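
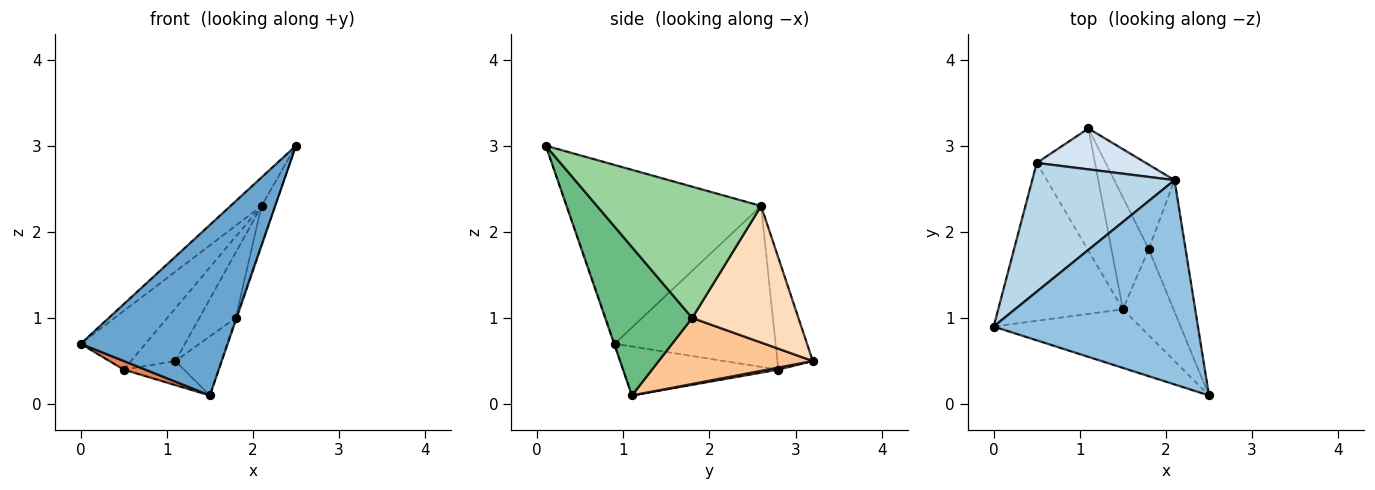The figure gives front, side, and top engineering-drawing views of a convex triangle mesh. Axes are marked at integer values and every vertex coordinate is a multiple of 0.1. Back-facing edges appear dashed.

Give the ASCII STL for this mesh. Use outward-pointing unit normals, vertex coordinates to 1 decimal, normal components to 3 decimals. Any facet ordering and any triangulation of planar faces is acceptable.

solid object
 facet normal -0.004 -0.946 -0.325
  outer loop
   vertex 1.5 1.1 0.1
   vertex 2.5 0.1 3.0
   vertex 0.0 0.9 0.7
  endloop
 endfacet
 facet normal -0.655 0.105 0.748
  outer loop
   vertex 2.1 2.6 2.3
   vertex 0.0 0.9 0.7
   vertex 2.5 0.1 3.0
  endloop
 endfacet
 facet normal -0.717 0.289 0.634
  outer loop
   vertex 0.5 2.8 0.4
   vertex 0.0 0.9 0.7
   vertex 2.1 2.6 2.3
  endloop
 endfacet
 facet normal -0.532 0.669 0.519
  outer loop
   vertex 0.5 2.8 0.4
   vertex 2.1 2.6 2.3
   vertex 1.1 3.2 0.5
  endloop
 endfacet
 facet normal -0.365 -0.051 -0.930
  outer loop
   vertex 0.5 2.8 0.4
   vertex 1.5 1.1 0.1
   vertex 0.0 0.9 0.7
  endloop
 endfacet
 facet normal 0.035 0.193 -0.981
  outer loop
   vertex 0.5 2.8 0.4
   vertex 1.1 3.2 0.5
   vertex 1.5 1.1 0.1
  endloop
 endfacet
 facet normal 0.843 0.251 -0.476
  outer loop
   vertex 1.8 1.8 1.0
   vertex 1.5 1.1 0.1
   vertex 1.1 3.2 0.5
  endloop
 endfacet
 facet normal 0.873 0.299 -0.385
  outer loop
   vertex 1.8 1.8 1.0
   vertex 1.1 3.2 0.5
   vertex 2.1 2.6 2.3
  endloop
 endfacet
 facet normal 0.946 0.010 -0.323
  outer loop
   vertex 1.8 1.8 1.0
   vertex 2.5 0.1 3.0
   vertex 1.5 1.1 0.1
  endloop
 endfacet
 facet normal 0.960 0.078 -0.270
  outer loop
   vertex 1.8 1.8 1.0
   vertex 2.1 2.6 2.3
   vertex 2.5 0.1 3.0
  endloop
 endfacet
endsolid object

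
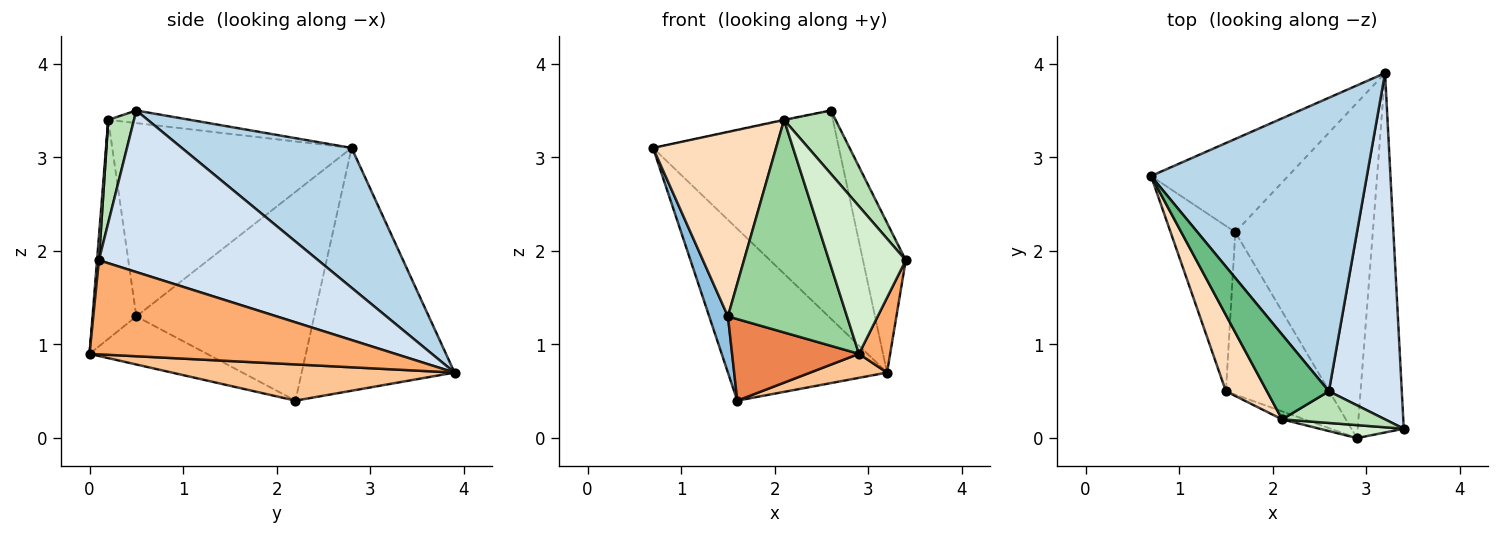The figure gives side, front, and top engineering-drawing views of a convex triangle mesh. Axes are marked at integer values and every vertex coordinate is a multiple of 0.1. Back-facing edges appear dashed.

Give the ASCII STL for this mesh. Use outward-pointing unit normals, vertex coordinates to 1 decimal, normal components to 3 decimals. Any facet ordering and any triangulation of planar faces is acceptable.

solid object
 facet normal -0.645 0.672 -0.364
  outer loop
   vertex 1.6 2.2 0.4
   vertex 0.7 2.8 3.1
   vertex 3.2 3.9 0.7
  endloop
 endfacet
 facet normal -0.950 -0.100 -0.295
  outer loop
   vertex 1.5 0.5 1.3
   vertex 0.7 2.8 3.1
   vertex 1.6 2.2 0.4
  endloop
 endfacet
 facet normal 0.467 0.511 0.721
  outer loop
   vertex 2.6 0.5 3.5
   vertex 3.2 3.9 0.7
   vertex 0.7 2.8 3.1
  endloop
 endfacet
 facet normal 0.897 0.175 0.405
  outer loop
   vertex 2.6 0.5 3.5
   vertex 3.4 0.1 1.9
   vertex 3.2 3.9 0.7
  endloop
 endfacet
 facet normal -0.384 -0.414 -0.825
  outer loop
   vertex 2.9 0.0 0.9
   vertex 1.5 0.5 1.3
   vertex 1.6 2.2 0.4
  endloop
 endfacet
 facet normal 0.894 -0.091 -0.438
  outer loop
   vertex 2.9 0.0 0.9
   vertex 3.2 3.9 0.7
   vertex 3.4 0.1 1.9
  endloop
 endfacet
 facet normal 0.254 -0.069 -0.965
  outer loop
   vertex 2.9 0.0 0.9
   vertex 1.6 2.2 0.4
   vertex 3.2 3.9 0.7
  endloop
 endfacet
 facet normal -0.874 -0.449 0.186
  outer loop
   vertex 2.1 0.2 3.4
   vertex 0.7 2.8 3.1
   vertex 1.5 0.5 1.3
  endloop
 endfacet
 facet normal -0.199 0.006 0.980
  outer loop
   vertex 2.1 0.2 3.4
   vertex 2.6 0.5 3.5
   vertex 0.7 2.8 3.1
  endloop
 endfacet
 facet normal -0.345 -0.938 -0.035
  outer loop
   vertex 2.1 0.2 3.4
   vertex 1.5 0.5 1.3
   vertex 2.9 0.0 0.9
  endloop
 endfacet
 facet normal 0.408 -0.816 0.408
  outer loop
   vertex 2.1 0.2 3.4
   vertex 3.4 0.1 1.9
   vertex 2.6 0.5 3.5
  endloop
 endfacet
 facet normal 0.024 -0.996 0.087
  outer loop
   vertex 2.1 0.2 3.4
   vertex 2.9 0.0 0.9
   vertex 3.4 0.1 1.9
  endloop
 endfacet
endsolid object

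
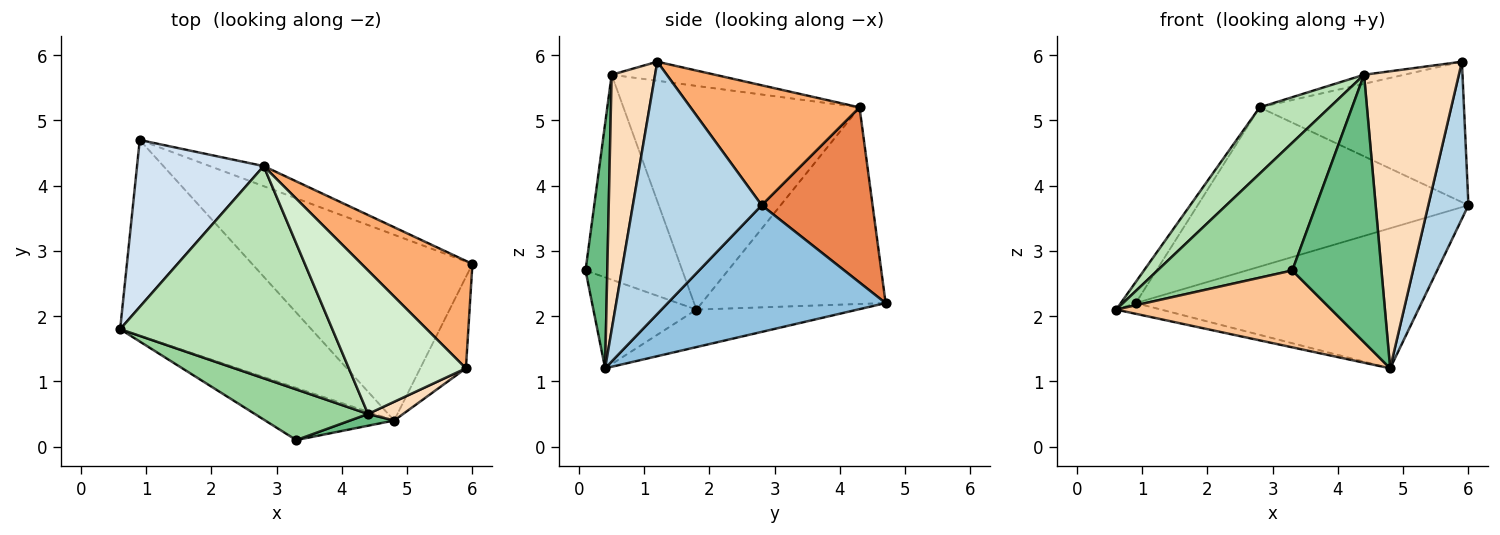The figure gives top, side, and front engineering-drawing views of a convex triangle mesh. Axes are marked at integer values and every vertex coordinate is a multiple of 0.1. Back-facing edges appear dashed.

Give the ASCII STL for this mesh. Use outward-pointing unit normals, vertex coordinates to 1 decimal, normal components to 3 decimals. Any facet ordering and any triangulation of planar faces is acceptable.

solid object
 facet normal -0.192 0.054 -0.980
  outer loop
   vertex 4.8 0.4 1.2
   vertex 0.6 1.8 2.1
   vertex 0.9 4.7 2.2
  endloop
 endfacet
 facet normal 0.417 0.547 -0.726
  outer loop
   vertex 4.8 0.4 1.2
   vertex 0.9 4.7 2.2
   vertex 6.0 2.8 3.7
  endloop
 endfacet
 facet normal 0.941 -0.293 -0.170
  outer loop
   vertex 4.8 0.4 1.2
   vertex 6.0 2.8 3.7
   vertex 5.9 1.2 5.9
  endloop
 endfacet
 facet normal -0.839 0.068 0.540
  outer loop
   vertex 2.8 4.3 5.2
   vertex 0.9 4.7 2.2
   vertex 0.6 1.8 2.1
  endloop
 endfacet
 facet normal 0.377 0.919 -0.116
  outer loop
   vertex 2.8 4.3 5.2
   vertex 6.0 2.8 3.7
   vertex 0.9 4.7 2.2
  endloop
 endfacet
 facet normal 0.549 0.664 0.508
  outer loop
   vertex 2.8 4.3 5.2
   vertex 5.9 1.2 5.9
   vertex 6.0 2.8 3.7
  endloop
 endfacet
 facet normal -0.368 -0.769 -0.522
  outer loop
   vertex 3.3 0.1 2.7
   vertex 0.6 1.8 2.1
   vertex 4.8 0.4 1.2
  endloop
 endfacet
 facet normal 0.416 -0.908 0.057
  outer loop
   vertex 4.4 0.5 5.7
   vertex 4.8 0.4 1.2
   vertex 5.9 1.2 5.9
  endloop
 endfacet
 facet normal 0.237 -0.971 0.043
  outer loop
   vertex 4.4 0.5 5.7
   vertex 3.3 0.1 2.7
   vertex 4.8 0.4 1.2
  endloop
 endfacet
 facet normal -0.555 -0.773 0.307
  outer loop
   vertex 4.4 0.5 5.7
   vertex 0.6 1.8 2.1
   vertex 3.3 0.1 2.7
  endloop
 endfacet
 facet normal -0.709 -0.210 0.673
  outer loop
   vertex 4.4 0.5 5.7
   vertex 2.8 4.3 5.2
   vertex 0.6 1.8 2.1
  endloop
 endfacet
 facet normal -0.160 0.062 0.985
  outer loop
   vertex 4.4 0.5 5.7
   vertex 5.9 1.2 5.9
   vertex 2.8 4.3 5.2
  endloop
 endfacet
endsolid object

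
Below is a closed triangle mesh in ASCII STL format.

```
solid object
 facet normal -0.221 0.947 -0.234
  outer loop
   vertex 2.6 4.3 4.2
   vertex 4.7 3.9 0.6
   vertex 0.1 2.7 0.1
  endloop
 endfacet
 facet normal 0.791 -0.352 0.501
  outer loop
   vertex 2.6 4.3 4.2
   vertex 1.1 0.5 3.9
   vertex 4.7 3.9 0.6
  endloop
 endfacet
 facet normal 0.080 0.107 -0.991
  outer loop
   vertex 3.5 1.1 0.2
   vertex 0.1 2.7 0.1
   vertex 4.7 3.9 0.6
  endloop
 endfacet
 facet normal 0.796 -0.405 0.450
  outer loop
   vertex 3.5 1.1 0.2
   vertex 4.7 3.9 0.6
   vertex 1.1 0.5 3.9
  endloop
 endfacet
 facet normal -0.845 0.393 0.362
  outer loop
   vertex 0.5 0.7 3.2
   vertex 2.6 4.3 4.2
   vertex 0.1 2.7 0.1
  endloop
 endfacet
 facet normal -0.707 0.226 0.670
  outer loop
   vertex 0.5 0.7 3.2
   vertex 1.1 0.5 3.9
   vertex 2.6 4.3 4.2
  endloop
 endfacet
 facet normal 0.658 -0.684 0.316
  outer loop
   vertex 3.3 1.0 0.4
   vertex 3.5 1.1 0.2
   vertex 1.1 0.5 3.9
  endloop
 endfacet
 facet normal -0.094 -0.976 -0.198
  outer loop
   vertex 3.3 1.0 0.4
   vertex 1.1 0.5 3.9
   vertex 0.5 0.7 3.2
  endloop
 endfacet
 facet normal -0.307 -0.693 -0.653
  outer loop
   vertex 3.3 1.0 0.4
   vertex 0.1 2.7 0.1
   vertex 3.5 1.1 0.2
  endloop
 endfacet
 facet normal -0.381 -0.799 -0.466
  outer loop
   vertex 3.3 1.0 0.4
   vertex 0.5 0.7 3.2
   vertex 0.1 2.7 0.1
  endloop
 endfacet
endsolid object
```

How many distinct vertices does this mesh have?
7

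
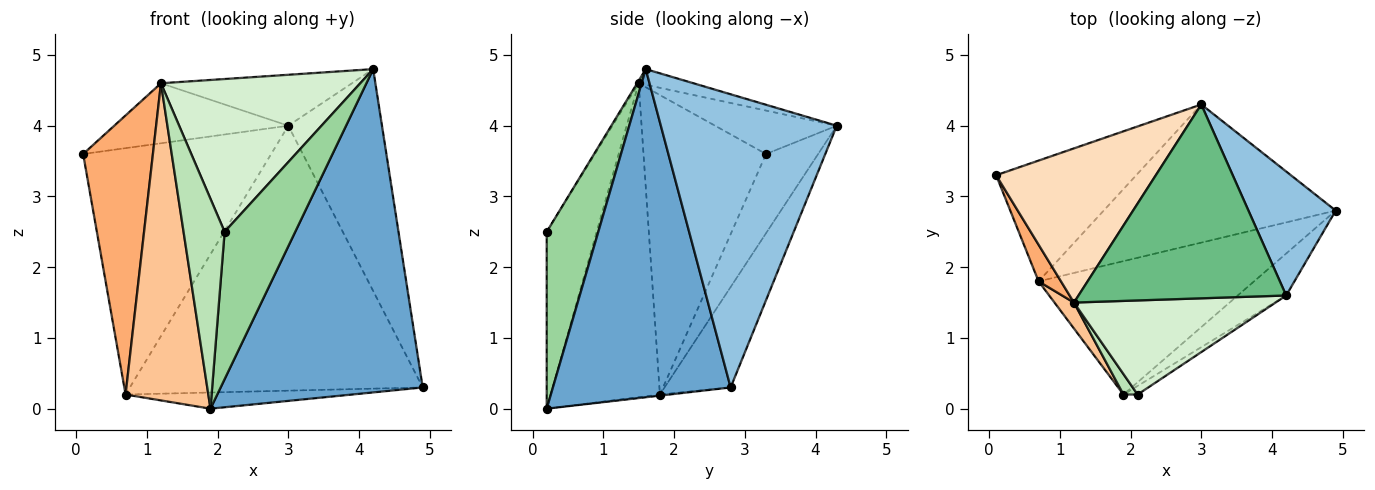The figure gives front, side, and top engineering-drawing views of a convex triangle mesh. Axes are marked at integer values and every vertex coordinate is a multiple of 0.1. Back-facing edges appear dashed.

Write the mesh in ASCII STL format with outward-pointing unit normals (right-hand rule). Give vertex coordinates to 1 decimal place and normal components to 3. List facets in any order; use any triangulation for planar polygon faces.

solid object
 facet normal 0.657 -0.747 -0.097
  outer loop
   vertex 4.2 1.6 4.8
   vertex 1.9 0.2 0.0
   vertex 4.9 2.8 0.3
  endloop
 endfacet
 facet normal 0.854 0.455 0.254
  outer loop
   vertex 3.0 4.3 4.0
   vertex 4.2 1.6 4.8
   vertex 4.9 2.8 0.3
  endloop
 endfacet
 facet normal -0.005 0.120 -0.993
  outer loop
   vertex 0.7 1.8 0.2
   vertex 4.9 2.8 0.3
   vertex 1.9 0.2 0.0
  endloop
 endfacet
 facet normal -0.242 0.871 -0.427
  outer loop
   vertex 0.7 1.8 0.2
   vertex 0.1 3.3 3.6
   vertex 3.0 4.3 4.0
  endloop
 endfacet
 facet normal -0.196 0.870 -0.453
  outer loop
   vertex 0.7 1.8 0.2
   vertex 3.0 4.3 4.0
   vertex 4.9 2.8 0.3
  endloop
 endfacet
 facet normal -0.867 -0.494 0.065
  outer loop
   vertex 1.2 1.5 4.6
   vertex 0.1 3.3 3.6
   vertex 0.7 1.8 0.2
  endloop
 endfacet
 facet normal -0.796 -0.603 0.049
  outer loop
   vertex 1.2 1.5 4.6
   vertex 0.7 1.8 0.2
   vertex 1.9 0.2 0.0
  endloop
 endfacet
 facet normal -0.246 0.352 0.903
  outer loop
   vertex 1.2 1.5 4.6
   vertex 3.0 4.3 4.0
   vertex 0.1 3.3 3.6
  endloop
 endfacet
 facet normal -0.073 0.253 0.965
  outer loop
   vertex 1.2 1.5 4.6
   vertex 4.2 1.6 4.8
   vertex 3.0 4.3 4.0
  endloop
 endfacet
 facet normal 0.589 -0.807 -0.047
  outer loop
   vertex 2.1 0.2 2.5
   vertex 1.9 0.2 0.0
   vertex 4.2 1.6 4.8
  endloop
 endfacet
 facet normal -0.771 -0.634 0.062
  outer loop
   vertex 2.1 0.2 2.5
   vertex 1.2 1.5 4.6
   vertex 1.9 0.2 0.0
  endloop
 endfacet
 facet normal -0.007 -0.852 0.524
  outer loop
   vertex 2.1 0.2 2.5
   vertex 4.2 1.6 4.8
   vertex 1.2 1.5 4.6
  endloop
 endfacet
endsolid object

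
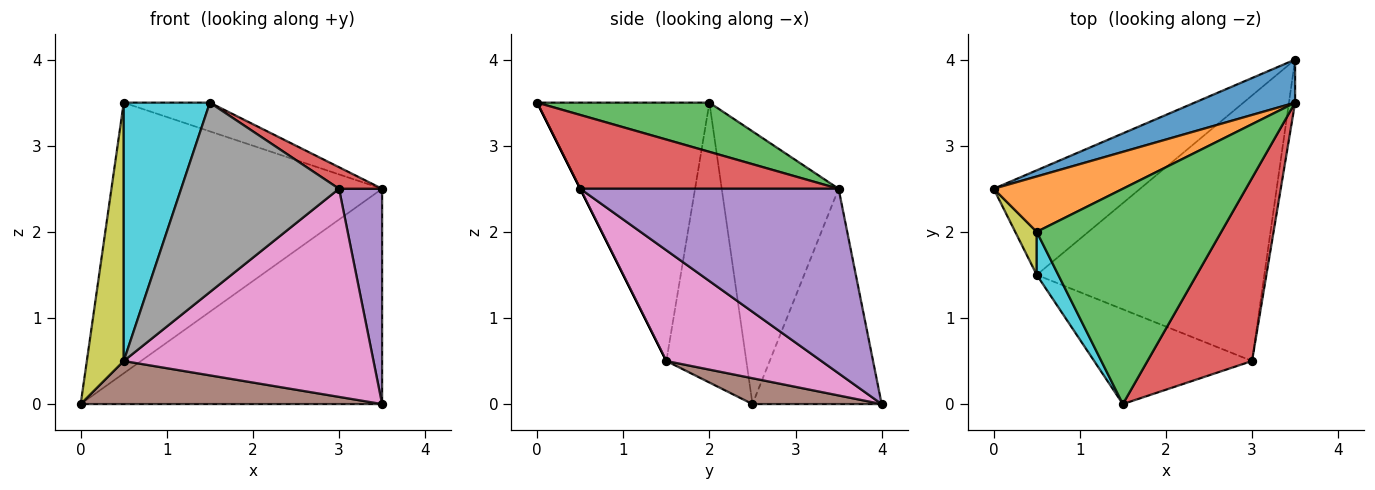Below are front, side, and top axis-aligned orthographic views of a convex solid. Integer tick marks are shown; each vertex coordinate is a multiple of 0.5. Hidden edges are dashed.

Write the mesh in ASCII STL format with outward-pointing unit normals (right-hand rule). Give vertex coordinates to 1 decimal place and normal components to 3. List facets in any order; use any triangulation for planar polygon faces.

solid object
 facet normal -0.387 0.904 0.181
  outer loop
   vertex 3.5 4.0 0.0
   vertex 0.0 2.5 0.0
   vertex 3.5 3.5 2.5
  endloop
 endfacet
 facet normal -0.390 0.902 0.185
  outer loop
   vertex 0.5 2.0 3.5
   vertex 3.5 3.5 2.5
   vertex 0.0 2.5 0.0
  endloop
 endfacet
 facet normal 0.256 0.128 0.958
  outer loop
   vertex 0.5 2.0 3.5
   vertex 1.5 0.0 3.5
   vertex 3.5 3.5 2.5
  endloop
 endfacet
 facet normal 0.574 -0.096 0.813
  outer loop
   vertex 3.0 0.5 2.5
   vertex 3.5 3.5 2.5
   vertex 1.5 0.0 3.5
  endloop
 endfacet
 facet normal 0.986 -0.164 -0.033
  outer loop
   vertex 3.0 0.5 2.5
   vertex 3.5 4.0 0.0
   vertex 3.5 3.5 2.5
  endloop
 endfacet
 facet normal 0.161 -0.376 -0.913
  outer loop
   vertex 0.5 1.5 0.5
   vertex 0.0 2.5 0.0
   vertex 3.5 4.0 0.0
  endloop
 endfacet
 facet normal 0.358 -0.576 -0.735
  outer loop
   vertex 0.5 1.5 0.5
   vertex 3.5 4.0 0.0
   vertex 3.0 0.5 2.5
  endloop
 endfacet
 facet normal 0.000 -0.894 -0.447
  outer loop
   vertex 0.5 1.5 0.5
   vertex 3.0 0.5 2.5
   vertex 1.5 0.0 3.5
  endloop
 endfacet
 facet normal -0.906 -0.418 0.070
  outer loop
   vertex 0.5 1.5 0.5
   vertex 0.5 2.0 3.5
   vertex 0.0 2.5 0.0
  endloop
 endfacet
 facet normal -0.892 -0.446 0.074
  outer loop
   vertex 0.5 1.5 0.5
   vertex 1.5 0.0 3.5
   vertex 0.5 2.0 3.5
  endloop
 endfacet
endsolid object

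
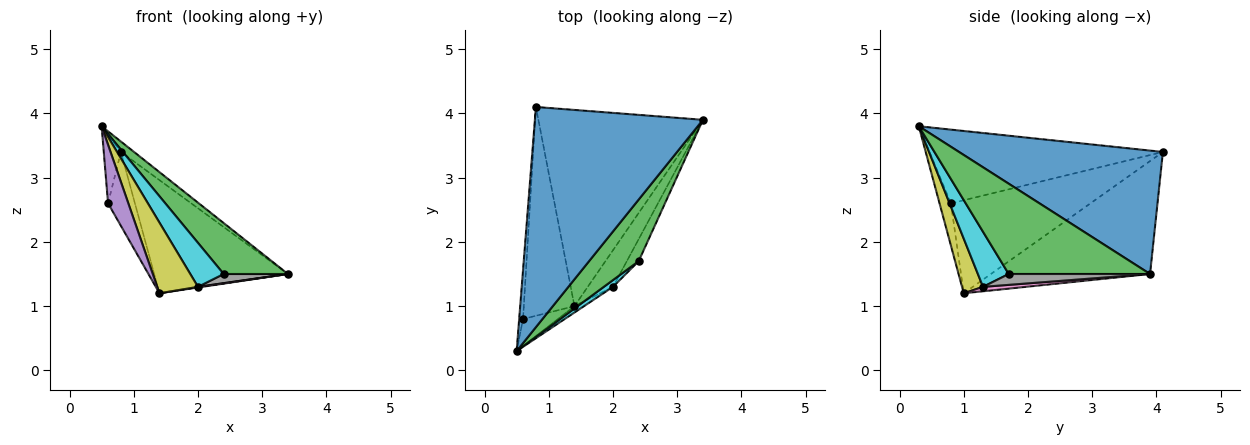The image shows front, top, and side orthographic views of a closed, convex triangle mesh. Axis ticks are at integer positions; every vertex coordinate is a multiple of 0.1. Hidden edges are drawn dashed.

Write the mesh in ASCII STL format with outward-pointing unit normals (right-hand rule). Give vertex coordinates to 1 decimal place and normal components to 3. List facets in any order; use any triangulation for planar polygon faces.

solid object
 facet normal 0.591 0.038 0.805
  outer loop
   vertex 0.8 4.1 3.4
   vertex 0.5 0.3 3.8
   vertex 3.4 3.9 1.5
  endloop
 endfacet
 facet normal -0.511 0.429 -0.745
  outer loop
   vertex 1.4 1.0 1.2
   vertex 0.8 4.1 3.4
   vertex 3.4 3.9 1.5
  endloop
 endfacet
 facet normal 0.814 -0.370 0.447
  outer loop
   vertex 2.4 1.7 1.5
   vertex 3.4 3.9 1.5
   vertex 0.5 0.3 3.8
  endloop
 endfacet
 facet normal -0.996 0.073 -0.053
  outer loop
   vertex 0.6 0.8 2.6
   vertex 0.5 0.3 3.8
   vertex 0.8 4.1 3.4
  endloop
 endfacet
 facet normal -0.454 -0.809 -0.375
  outer loop
   vertex 0.6 0.8 2.6
   vertex 1.4 1.0 1.2
   vertex 0.5 0.3 3.8
  endloop
 endfacet
 facet normal -0.866 0.167 -0.471
  outer loop
   vertex 0.6 0.8 2.6
   vertex 0.8 4.1 3.4
   vertex 1.4 1.0 1.2
  endloop
 endfacet
 facet normal 0.173 -0.017 -0.985
  outer loop
   vertex 2.0 1.3 1.3
   vertex 1.4 1.0 1.2
   vertex 3.4 3.9 1.5
  endloop
 endfacet
 facet normal 0.646 -0.294 -0.705
  outer loop
   vertex 2.0 1.3 1.3
   vertex 3.4 3.9 1.5
   vertex 2.4 1.7 1.5
  endloop
 endfacet
 facet normal 0.456 -0.886 -0.081
  outer loop
   vertex 2.0 1.3 1.3
   vertex 0.5 0.3 3.8
   vertex 1.4 1.0 1.2
  endloop
 endfacet
 facet normal 0.674 -0.730 0.112
  outer loop
   vertex 2.0 1.3 1.3
   vertex 2.4 1.7 1.5
   vertex 0.5 0.3 3.8
  endloop
 endfacet
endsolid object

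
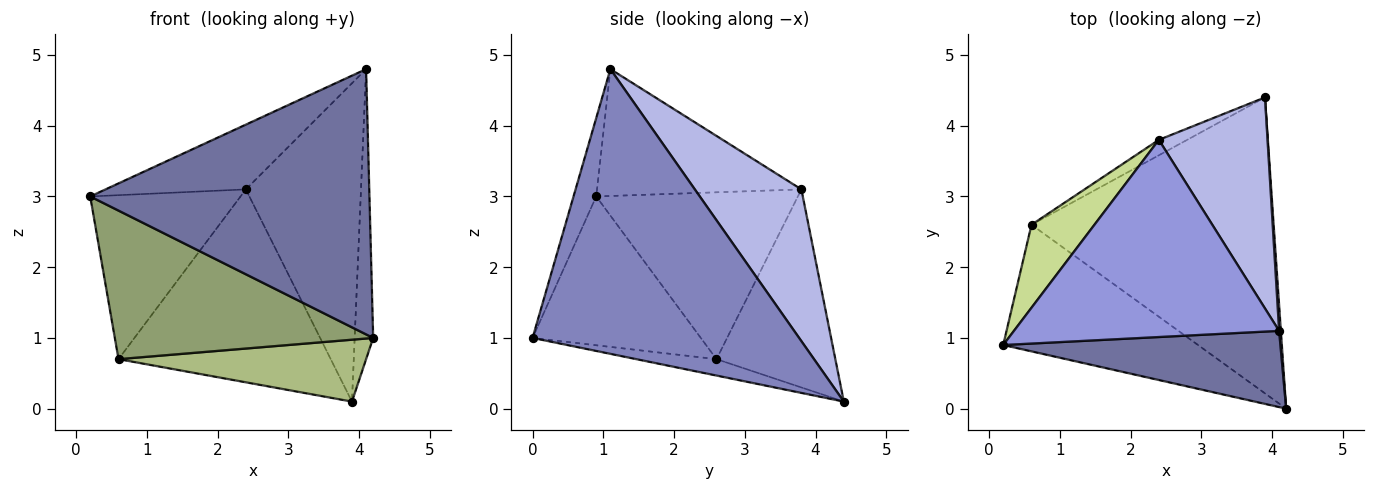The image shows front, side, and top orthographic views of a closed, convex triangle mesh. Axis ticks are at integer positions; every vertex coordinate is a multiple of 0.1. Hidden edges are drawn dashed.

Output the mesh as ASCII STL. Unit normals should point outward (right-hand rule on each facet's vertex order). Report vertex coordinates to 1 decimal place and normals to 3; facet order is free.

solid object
 facet normal -0.078 -0.958 0.275
  outer loop
   vertex 4.1 1.1 4.8
   vertex 0.2 0.9 3.0
   vertex 4.2 0.0 1.0
  endloop
 endfacet
 facet normal 0.998 0.069 0.006
  outer loop
   vertex 4.1 1.1 4.8
   vertex 4.2 0.0 1.0
   vertex 3.9 4.4 0.1
  endloop
 endfacet
 facet normal -0.414 0.284 0.865
  outer loop
   vertex 2.4 3.8 3.1
   vertex 0.2 0.9 3.0
   vertex 4.1 1.1 4.8
  endloop
 endfacet
 facet normal 0.611 0.660 0.437
  outer loop
   vertex 2.4 3.8 3.1
   vertex 4.1 1.1 4.8
   vertex 3.9 4.4 0.1
  endloop
 endfacet
 facet normal -0.444 -0.682 -0.581
  outer loop
   vertex 0.6 2.6 0.7
   vertex 4.2 0.0 1.0
   vertex 0.2 0.9 3.0
  endloop
 endfacet
 facet normal -0.066 -0.204 -0.977
  outer loop
   vertex 0.6 2.6 0.7
   vertex 3.9 4.4 0.1
   vertex 4.2 0.0 1.0
  endloop
 endfacet
 facet normal -0.767 0.572 0.289
  outer loop
   vertex 0.6 2.6 0.7
   vertex 0.2 0.9 3.0
   vertex 2.4 3.8 3.1
  endloop
 endfacet
 facet normal -0.487 0.870 -0.070
  outer loop
   vertex 0.6 2.6 0.7
   vertex 2.4 3.8 3.1
   vertex 3.9 4.4 0.1
  endloop
 endfacet
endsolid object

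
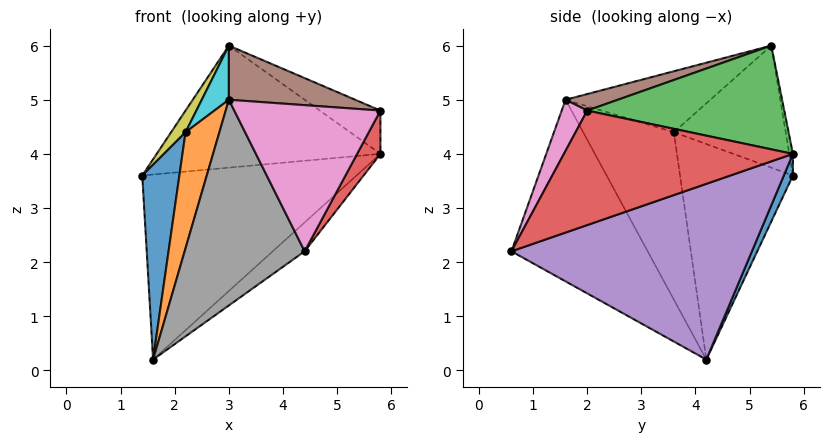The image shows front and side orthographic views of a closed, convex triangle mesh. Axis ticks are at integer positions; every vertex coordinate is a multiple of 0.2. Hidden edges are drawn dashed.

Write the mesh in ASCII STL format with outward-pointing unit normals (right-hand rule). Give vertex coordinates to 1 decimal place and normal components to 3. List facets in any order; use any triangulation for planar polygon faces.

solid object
 facet normal 0.039 0.905 -0.424
  outer loop
   vertex 1.6 4.2 0.2
   vertex 1.4 5.8 3.6
   vertex 5.8 5.8 4.0
  endloop
 endfacet
 facet normal -0.016 0.984 0.175
  outer loop
   vertex 3.0 5.4 6.0
   vertex 5.8 5.8 4.0
   vertex 1.4 5.8 3.6
  endloop
 endfacet
 facet normal 0.556 0.171 0.813
  outer loop
   vertex 3.0 5.4 6.0
   vertex 5.8 2.0 4.8
   vertex 5.8 5.8 4.0
  endloop
 endfacet
 facet normal 0.896 -0.091 -0.434
  outer loop
   vertex 4.4 0.6 2.2
   vertex 5.8 5.8 4.0
   vertex 5.8 2.0 4.8
  endloop
 endfacet
 facet normal 0.650 0.086 -0.755
  outer loop
   vertex 4.4 0.6 2.2
   vertex 1.6 4.2 0.2
   vertex 5.8 5.8 4.0
  endloop
 endfacet
 facet normal 0.105 -0.253 0.962
  outer loop
   vertex 3.0 1.6 5.0
   vertex 5.8 2.0 4.8
   vertex 3.0 5.4 6.0
  endloop
 endfacet
 facet normal 0.158 -0.902 0.401
  outer loop
   vertex 3.0 1.6 5.0
   vertex 4.4 0.6 2.2
   vertex 5.8 2.0 4.8
  endloop
 endfacet
 facet normal -0.743 -0.655 -0.138
  outer loop
   vertex 3.0 1.6 5.0
   vertex 1.6 4.2 0.2
   vertex 4.4 0.6 2.2
  endloop
 endfacet
 facet normal -0.835 -0.108 0.539
  outer loop
   vertex 2.2 3.6 4.4
   vertex 3.0 5.4 6.0
   vertex 1.4 5.8 3.6
  endloop
 endfacet
 facet normal -0.806 -0.151 0.572
  outer loop
   vertex 2.2 3.6 4.4
   vertex 3.0 1.6 5.0
   vertex 3.0 5.4 6.0
  endloop
 endfacet
 facet normal -0.946 -0.311 0.091
  outer loop
   vertex 2.2 3.6 4.4
   vertex 1.4 5.8 3.6
   vertex 1.6 4.2 0.2
  endloop
 endfacet
 facet normal -0.934 -0.348 0.084
  outer loop
   vertex 2.2 3.6 4.4
   vertex 1.6 4.2 0.2
   vertex 3.0 1.6 5.0
  endloop
 endfacet
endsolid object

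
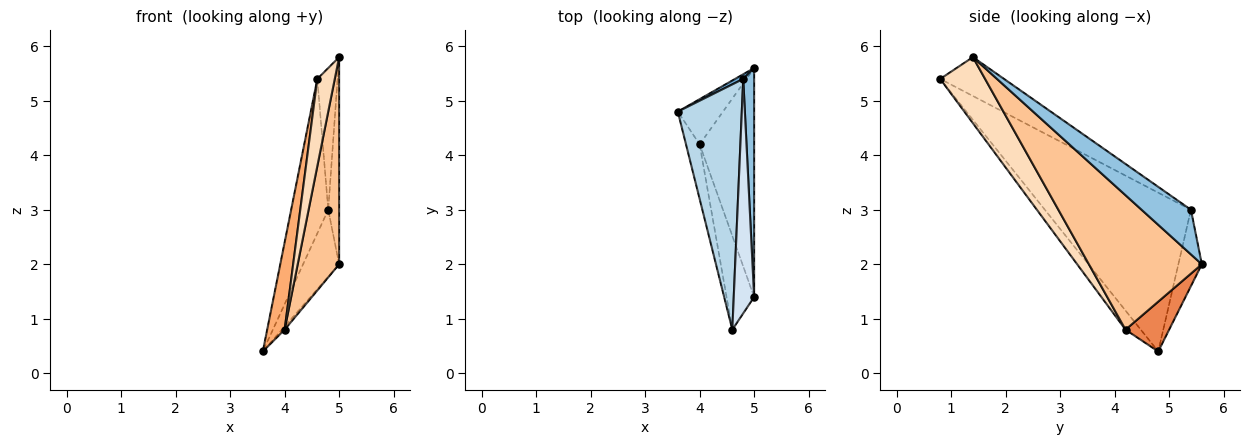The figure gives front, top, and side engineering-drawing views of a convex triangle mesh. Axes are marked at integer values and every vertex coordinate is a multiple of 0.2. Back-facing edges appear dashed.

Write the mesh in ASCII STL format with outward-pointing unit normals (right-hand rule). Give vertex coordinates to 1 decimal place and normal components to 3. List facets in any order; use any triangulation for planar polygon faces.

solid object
 facet normal -0.545 0.837 0.058
  outer loop
   vertex 4.8 5.4 3.0
   vertex 5.0 5.6 2.0
   vertex 3.6 4.8 0.4
  endloop
 endfacet
 facet normal 0.950 0.210 0.232
  outer loop
   vertex 4.8 5.4 3.0
   vertex 5.0 1.4 5.8
   vertex 5.0 5.6 2.0
  endloop
 endfacet
 facet normal -0.903 0.229 0.364
  outer loop
   vertex 4.8 5.4 3.0
   vertex 3.6 4.8 0.4
   vertex 4.6 0.8 5.4
  endloop
 endfacet
 facet normal -0.853 0.270 0.447
  outer loop
   vertex 4.8 5.4 3.0
   vertex 4.6 0.8 5.4
   vertex 5.0 1.4 5.8
  endloop
 endfacet
 facet normal 0.740 0.046 -0.671
  outer loop
   vertex 4.0 4.2 0.8
   vertex 3.6 4.8 0.4
   vertex 5.0 5.6 2.0
  endloop
 endfacet
 facet normal -0.596 -0.681 -0.426
  outer loop
   vertex 4.0 4.2 0.8
   vertex 4.6 0.8 5.4
   vertex 3.6 4.8 0.4
  endloop
 endfacet
 facet normal 0.877 -0.322 -0.356
  outer loop
   vertex 4.0 4.2 0.8
   vertex 5.0 5.6 2.0
   vertex 5.0 1.4 5.8
  endloop
 endfacet
 facet normal 0.869 -0.337 -0.363
  outer loop
   vertex 4.0 4.2 0.8
   vertex 5.0 1.4 5.8
   vertex 4.6 0.8 5.4
  endloop
 endfacet
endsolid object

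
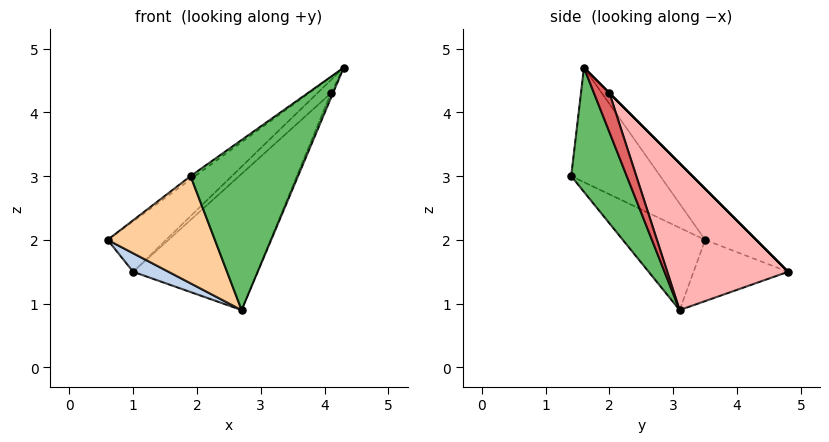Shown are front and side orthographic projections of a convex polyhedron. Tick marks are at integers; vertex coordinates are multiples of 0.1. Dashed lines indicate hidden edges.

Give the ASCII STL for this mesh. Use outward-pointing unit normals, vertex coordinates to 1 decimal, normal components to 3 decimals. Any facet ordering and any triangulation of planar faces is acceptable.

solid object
 facet normal -0.377 0.431 0.820
  outer loop
   vertex 1.0 4.8 1.5
   vertex 0.6 3.5 2.0
   vertex 4.3 1.6 4.7
  endloop
 endfacet
 facet normal -0.483 -0.181 -0.857
  outer loop
   vertex 2.7 3.1 0.9
   vertex 0.6 3.5 2.0
   vertex 1.0 4.8 1.5
  endloop
 endfacet
 facet normal -0.579 0.029 0.815
  outer loop
   vertex 1.9 1.4 3.0
   vertex 4.3 1.6 4.7
   vertex 0.6 3.5 2.0
  endloop
 endfacet
 facet normal -0.458 -0.597 -0.658
  outer loop
   vertex 1.9 1.4 3.0
   vertex 0.6 3.5 2.0
   vertex 2.7 3.1 0.9
  endloop
 endfacet
 facet normal 0.404 -0.780 -0.478
  outer loop
   vertex 1.9 1.4 3.0
   vertex 2.7 3.1 0.9
   vertex 4.3 1.6 4.7
  endloop
 endfacet
 facet normal 0.000 0.707 0.707
  outer loop
   vertex 4.1 2.0 4.3
   vertex 1.0 4.8 1.5
   vertex 4.3 1.6 4.7
  endloop
 endfacet
 facet normal 0.931 0.121 -0.344
  outer loop
   vertex 4.1 2.0 4.3
   vertex 4.3 1.6 4.7
   vertex 2.7 3.1 0.9
  endloop
 endfacet
 facet normal 0.696 0.716 -0.055
  outer loop
   vertex 4.1 2.0 4.3
   vertex 2.7 3.1 0.9
   vertex 1.0 4.8 1.5
  endloop
 endfacet
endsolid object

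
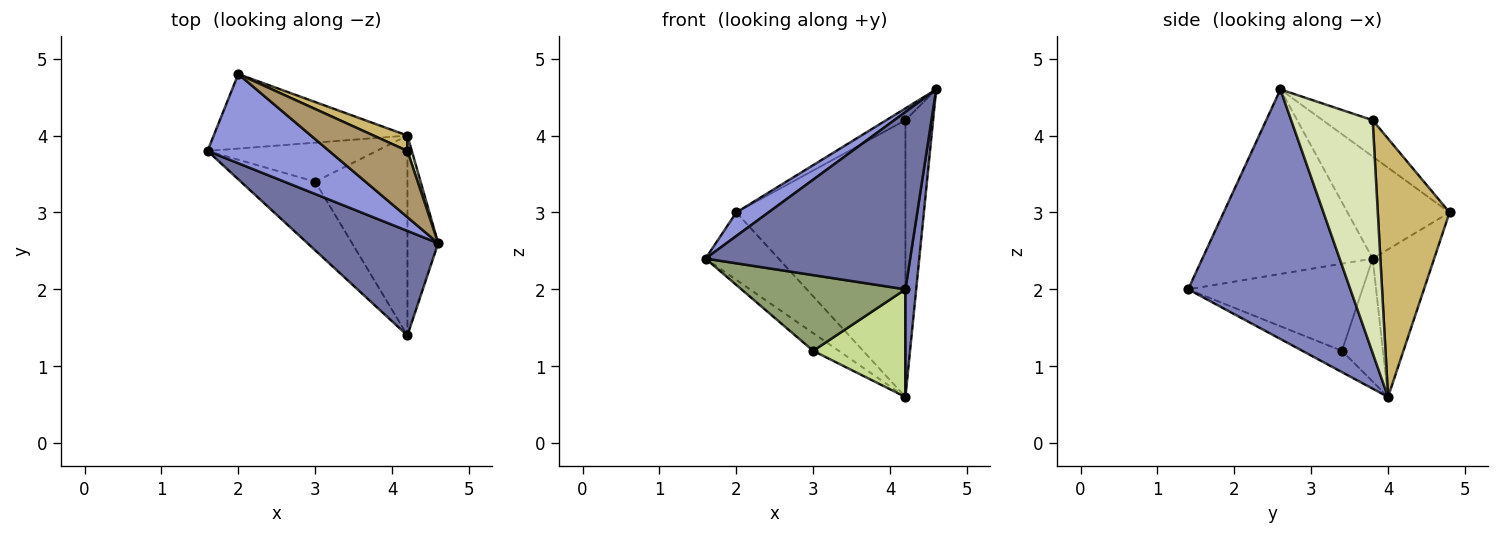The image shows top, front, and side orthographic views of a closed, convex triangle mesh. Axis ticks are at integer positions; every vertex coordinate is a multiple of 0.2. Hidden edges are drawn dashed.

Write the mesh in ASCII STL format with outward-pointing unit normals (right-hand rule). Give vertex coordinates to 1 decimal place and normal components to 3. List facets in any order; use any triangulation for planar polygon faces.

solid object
 facet normal -0.583 -0.700 0.413
  outer loop
   vertex 4.2 1.4 2.0
   vertex 4.6 2.6 4.6
   vertex 1.6 3.8 2.4
  endloop
 endfacet
 facet normal 0.990 -0.066 -0.122
  outer loop
   vertex 4.2 4.0 0.6
   vertex 4.6 2.6 4.6
   vertex 4.2 1.4 2.0
  endloop
 endfacet
 facet normal -0.630 -0.198 0.751
  outer loop
   vertex 2.0 4.8 3.0
   vertex 1.6 3.8 2.4
   vertex 4.6 2.6 4.6
  endloop
 endfacet
 facet normal -0.492 0.584 -0.646
  outer loop
   vertex 2.0 4.8 3.0
   vertex 4.2 4.0 0.6
   vertex 1.6 3.8 2.4
  endloop
 endfacet
 facet normal -0.619 -0.582 -0.528
  outer loop
   vertex 3.0 3.4 1.2
   vertex 4.2 1.4 2.0
   vertex 1.6 3.8 2.4
  endloop
 endfacet
 facet normal -0.552 0.345 -0.759
  outer loop
   vertex 3.0 3.4 1.2
   vertex 1.6 3.8 2.4
   vertex 4.2 4.0 0.6
  endloop
 endfacet
 facet normal -0.199 -0.465 -0.863
  outer loop
   vertex 3.0 3.4 1.2
   vertex 4.2 4.0 0.6
   vertex 4.2 1.4 2.0
  endloop
 endfacet
 facet normal 0.947 0.322 0.018
  outer loop
   vertex 4.2 3.8 4.2
   vertex 4.6 2.6 4.6
   vertex 4.2 4.0 0.6
  endloop
 endfacet
 facet normal -0.416 0.160 0.895
  outer loop
   vertex 4.2 3.8 4.2
   vertex 2.0 4.8 3.0
   vertex 4.6 2.6 4.6
  endloop
 endfacet
 facet normal 0.390 0.919 0.051
  outer loop
   vertex 4.2 3.8 4.2
   vertex 4.2 4.0 0.6
   vertex 2.0 4.8 3.0
  endloop
 endfacet
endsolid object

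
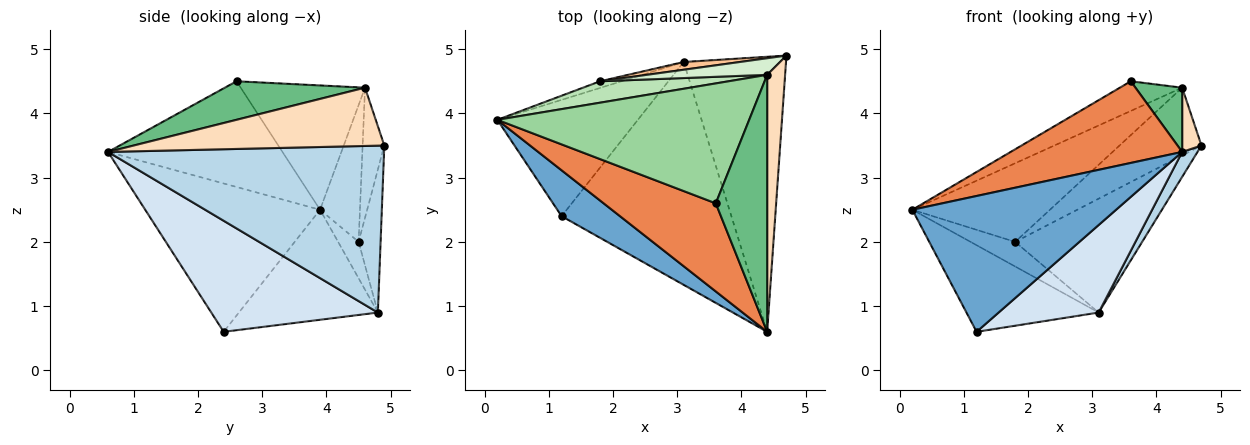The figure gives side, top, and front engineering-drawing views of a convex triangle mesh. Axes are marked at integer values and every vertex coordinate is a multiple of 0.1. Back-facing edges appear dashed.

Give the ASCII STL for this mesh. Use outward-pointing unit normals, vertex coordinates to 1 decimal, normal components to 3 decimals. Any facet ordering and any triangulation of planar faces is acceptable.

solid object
 facet normal -0.631 -0.735 0.248
  outer loop
   vertex 1.2 2.4 0.6
   vertex 4.4 0.6 3.4
   vertex 0.2 3.9 2.5
  endloop
 endfacet
 facet normal -0.532 0.506 -0.679
  outer loop
   vertex 3.1 4.8 0.9
   vertex 1.2 2.4 0.6
   vertex 0.2 3.9 2.5
  endloop
 endfacet
 facet normal 0.852 -0.047 -0.522
  outer loop
   vertex 3.1 4.8 0.9
   vertex 4.7 4.9 3.5
   vertex 4.4 0.6 3.4
  endloop
 endfacet
 facet normal 0.520 -0.312 -0.795
  outer loop
   vertex 3.1 4.8 0.9
   vertex 4.4 0.6 3.4
   vertex 1.2 2.4 0.6
  endloop
 endfacet
 facet normal -0.569 -0.559 0.603
  outer loop
   vertex 3.6 2.6 4.5
   vertex 0.2 3.9 2.5
   vertex 4.4 0.6 3.4
  endloop
 endfacet
 facet normal -0.405 0.882 -0.239
  outer loop
   vertex 1.8 4.5 2.0
   vertex 3.1 4.8 0.9
   vertex 0.2 3.9 2.5
  endloop
 endfacet
 facet normal -0.170 0.983 0.067
  outer loop
   vertex 1.8 4.5 2.0
   vertex 4.7 4.9 3.5
   vertex 3.1 4.8 0.9
  endloop
 endfacet
 facet normal 0.953 -0.073 0.293
  outer loop
   vertex 4.4 4.6 4.4
   vertex 4.4 0.6 3.4
   vertex 4.7 4.9 3.5
  endloop
 endfacet
 facet normal 0.588 -0.196 0.784
  outer loop
   vertex 4.4 4.6 4.4
   vertex 3.6 2.6 4.5
   vertex 4.4 0.6 3.4
  endloop
 endfacet
 facet normal -0.432 0.217 0.875
  outer loop
   vertex 4.4 4.6 4.4
   vertex 0.2 3.9 2.5
   vertex 3.6 2.6 4.5
  endloop
 endfacet
 facet normal -0.269 0.929 0.253
  outer loop
   vertex 4.4 4.6 4.4
   vertex 1.8 4.5 2.0
   vertex 0.2 3.9 2.5
  endloop
 endfacet
 facet normal -0.249 0.941 0.231
  outer loop
   vertex 4.4 4.6 4.4
   vertex 4.7 4.9 3.5
   vertex 1.8 4.5 2.0
  endloop
 endfacet
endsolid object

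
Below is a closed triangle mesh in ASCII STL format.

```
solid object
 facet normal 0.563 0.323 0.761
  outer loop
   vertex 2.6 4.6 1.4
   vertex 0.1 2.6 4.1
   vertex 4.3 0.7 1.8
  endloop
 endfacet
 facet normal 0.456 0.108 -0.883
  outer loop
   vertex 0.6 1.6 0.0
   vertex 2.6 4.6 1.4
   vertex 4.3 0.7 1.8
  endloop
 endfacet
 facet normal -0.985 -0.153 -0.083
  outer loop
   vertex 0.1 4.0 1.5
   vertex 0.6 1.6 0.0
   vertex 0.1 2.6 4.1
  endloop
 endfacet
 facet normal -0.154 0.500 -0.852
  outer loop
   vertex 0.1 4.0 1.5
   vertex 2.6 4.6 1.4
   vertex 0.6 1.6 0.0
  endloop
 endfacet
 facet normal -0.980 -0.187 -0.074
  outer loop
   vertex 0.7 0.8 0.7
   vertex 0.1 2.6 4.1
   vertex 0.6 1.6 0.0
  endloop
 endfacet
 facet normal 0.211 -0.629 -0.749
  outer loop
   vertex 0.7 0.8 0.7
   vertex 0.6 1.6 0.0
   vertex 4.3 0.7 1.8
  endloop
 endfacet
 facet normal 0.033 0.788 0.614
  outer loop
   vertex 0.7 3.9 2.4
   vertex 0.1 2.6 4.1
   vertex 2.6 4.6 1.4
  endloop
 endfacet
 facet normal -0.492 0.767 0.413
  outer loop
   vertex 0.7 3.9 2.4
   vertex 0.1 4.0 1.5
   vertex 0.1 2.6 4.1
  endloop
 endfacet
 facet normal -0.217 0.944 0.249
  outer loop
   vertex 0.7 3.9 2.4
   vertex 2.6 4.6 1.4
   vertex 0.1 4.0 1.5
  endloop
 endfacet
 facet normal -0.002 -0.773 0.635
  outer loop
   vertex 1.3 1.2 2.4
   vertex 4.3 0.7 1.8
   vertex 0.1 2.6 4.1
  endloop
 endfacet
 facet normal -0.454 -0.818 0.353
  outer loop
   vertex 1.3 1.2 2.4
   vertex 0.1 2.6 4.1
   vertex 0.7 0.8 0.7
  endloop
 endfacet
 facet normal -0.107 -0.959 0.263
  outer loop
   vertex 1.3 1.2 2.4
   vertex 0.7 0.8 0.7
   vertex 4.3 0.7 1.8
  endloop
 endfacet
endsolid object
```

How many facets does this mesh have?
12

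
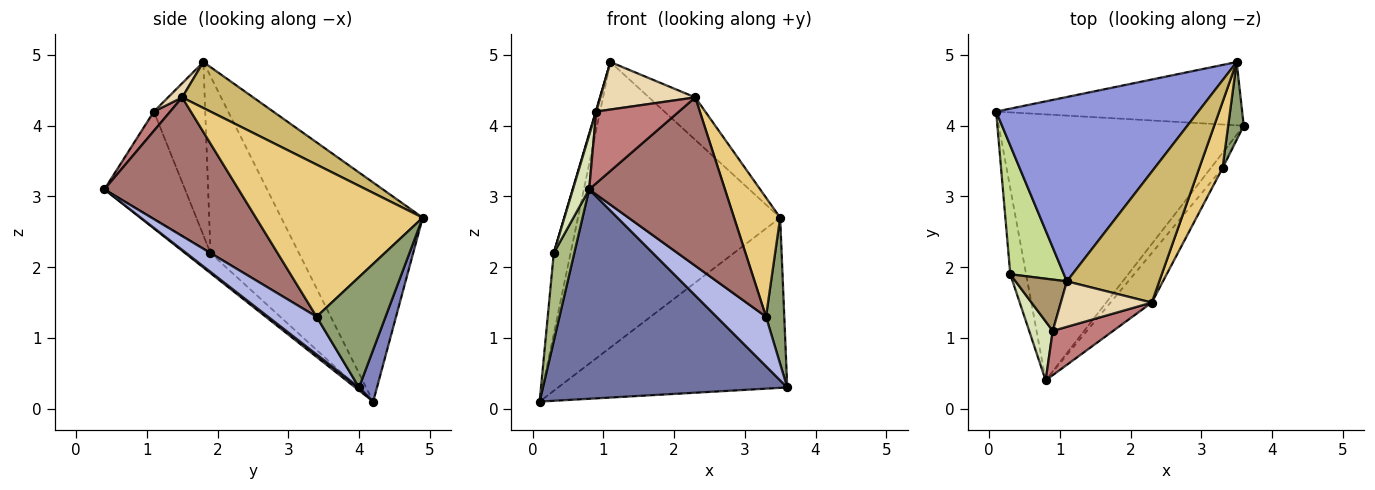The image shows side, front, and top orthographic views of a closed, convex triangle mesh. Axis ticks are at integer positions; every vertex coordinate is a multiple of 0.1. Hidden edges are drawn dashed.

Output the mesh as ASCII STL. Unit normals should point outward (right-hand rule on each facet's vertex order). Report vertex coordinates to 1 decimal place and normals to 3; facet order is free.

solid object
 facet normal 0.010 -0.619 -0.786
  outer loop
   vertex 0.8 0.4 3.1
   vertex 0.1 4.2 0.1
   vertex 3.6 4.0 0.3
  endloop
 endfacet
 facet normal 0.073 0.935 -0.348
  outer loop
   vertex 3.5 4.9 2.7
   vertex 3.6 4.0 0.3
   vertex 0.1 4.2 0.1
  endloop
 endfacet
 facet normal -0.507 0.724 0.468
  outer loop
   vertex 1.1 1.8 4.9
   vertex 3.5 4.9 2.7
   vertex 0.1 4.2 0.1
  endloop
 endfacet
 facet normal 0.684 -0.698 -0.214
  outer loop
   vertex 3.3 3.4 1.3
   vertex 0.8 0.4 3.1
   vertex 3.6 4.0 0.3
  endloop
 endfacet
 facet normal 0.958 -0.254 0.135
  outer loop
   vertex 3.3 3.4 1.3
   vertex 3.6 4.0 0.3
   vertex 3.5 4.9 2.7
  endloop
 endfacet
 facet normal -0.664 -0.535 -0.523
  outer loop
   vertex 0.3 1.9 2.2
   vertex 0.1 4.2 0.1
   vertex 0.8 0.4 3.1
  endloop
 endfacet
 facet normal -0.942 0.179 0.286
  outer loop
   vertex 0.3 1.9 2.2
   vertex 1.1 1.8 4.9
   vertex 0.1 4.2 0.1
  endloop
 endfacet
 facet normal -0.958 -0.193 0.210
  outer loop
   vertex 0.9 1.1 4.2
   vertex 0.3 1.9 2.2
   vertex 0.8 0.4 3.1
  endloop
 endfacet
 facet normal -0.959 -0.010 0.284
  outer loop
   vertex 0.9 1.1 4.2
   vertex 1.1 1.8 4.9
   vertex 0.3 1.9 2.2
  endloop
 endfacet
 facet normal 0.428 0.279 0.860
  outer loop
   vertex 2.3 1.5 4.4
   vertex 3.5 4.9 2.7
   vertex 1.1 1.8 4.9
  endloop
 endfacet
 facet normal 0.954 -0.263 0.146
  outer loop
   vertex 2.3 1.5 4.4
   vertex 3.3 3.4 1.3
   vertex 3.5 4.9 2.7
  endloop
 endfacet
 facet normal 0.107 -0.718 0.688
  outer loop
   vertex 2.3 1.5 4.4
   vertex 1.1 1.8 4.9
   vertex 0.9 1.1 4.2
  endloop
 endfacet
 facet normal 0.688 -0.696 -0.205
  outer loop
   vertex 2.3 1.5 4.4
   vertex 0.8 0.4 3.1
   vertex 3.3 3.4 1.3
  endloop
 endfacet
 facet normal 0.166 -0.839 0.519
  outer loop
   vertex 2.3 1.5 4.4
   vertex 0.9 1.1 4.2
   vertex 0.8 0.4 3.1
  endloop
 endfacet
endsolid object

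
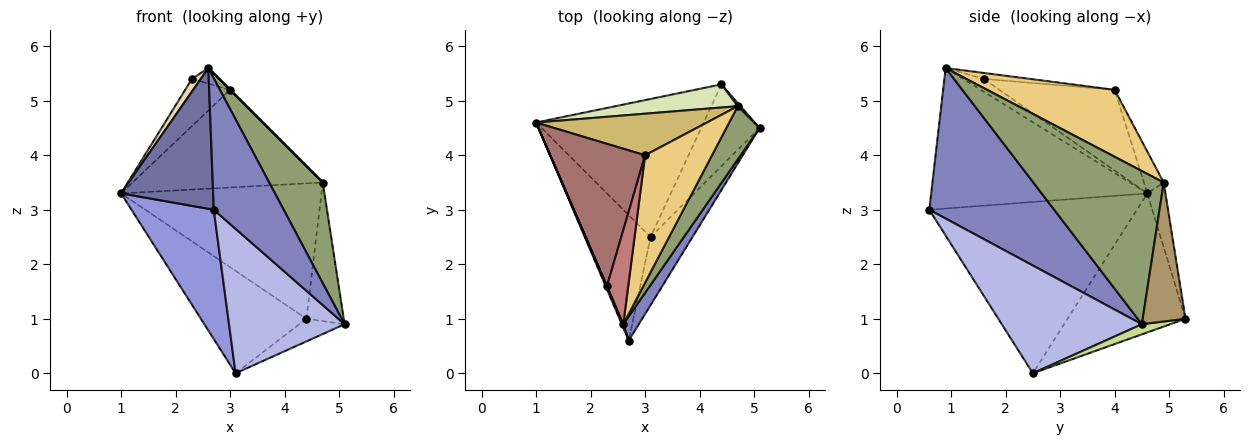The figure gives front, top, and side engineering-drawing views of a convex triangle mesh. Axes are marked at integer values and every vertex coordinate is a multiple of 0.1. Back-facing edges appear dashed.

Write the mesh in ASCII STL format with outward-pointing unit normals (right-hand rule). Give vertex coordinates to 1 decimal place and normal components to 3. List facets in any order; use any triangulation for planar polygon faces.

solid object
 facet normal -0.920 -0.392 0.010
  outer loop
   vertex 2.6 0.9 5.6
   vertex 1.0 4.6 3.3
   vertex 2.7 0.6 3.0
  endloop
 endfacet
 facet normal 0.869 -0.487 0.090
  outer loop
   vertex 2.6 0.9 5.6
   vertex 2.7 0.6 3.0
   vertex 5.1 4.5 0.9
  endloop
 endfacet
 facet normal -0.876 -0.347 -0.336
  outer loop
   vertex 3.1 2.5 0.0
   vertex 2.7 0.6 3.0
   vertex 1.0 4.6 3.3
  endloop
 endfacet
 facet normal 0.739 -0.609 -0.287
  outer loop
   vertex 3.1 2.5 0.0
   vertex 5.1 4.5 0.9
   vertex 2.7 0.6 3.0
  endloop
 endfacet
 facet normal 0.907 -0.373 0.197
  outer loop
   vertex 4.7 4.9 3.5
   vertex 2.6 0.9 5.6
   vertex 5.1 4.5 0.9
  endloop
 endfacet
 facet normal -0.554 0.496 -0.668
  outer loop
   vertex 4.4 5.3 1.0
   vertex 3.1 2.5 0.0
   vertex 1.0 4.6 3.3
  endloop
 endfacet
 facet normal 0.165 0.263 -0.951
  outer loop
   vertex 4.4 5.3 1.0
   vertex 5.1 4.5 0.9
   vertex 3.1 2.5 0.0
  endloop
 endfacet
 facet normal -0.089 0.982 0.168
  outer loop
   vertex 4.4 5.3 1.0
   vertex 1.0 4.6 3.3
   vertex 4.7 4.9 3.5
  endloop
 endfacet
 facet normal 0.753 0.657 0.015
  outer loop
   vertex 4.4 5.3 1.0
   vertex 4.7 4.9 3.5
   vertex 5.1 4.5 0.9
  endloop
 endfacet
 facet normal -0.095 0.916 0.390
  outer loop
   vertex 3.0 4.0 5.2
   vertex 4.7 4.9 3.5
   vertex 1.0 4.6 3.3
  endloop
 endfacet
 facet normal 0.707 0.000 0.707
  outer loop
   vertex 3.0 4.0 5.2
   vertex 2.6 0.9 5.6
   vertex 4.7 4.9 3.5
  endloop
 endfacet
 facet normal -0.920 -0.391 0.011
  outer loop
   vertex 2.3 1.6 5.4
   vertex 1.0 4.6 3.3
   vertex 2.6 0.9 5.6
  endloop
 endfacet
 facet normal -0.628 0.245 0.739
  outer loop
   vertex 2.3 1.6 5.4
   vertex 3.0 4.0 5.2
   vertex 1.0 4.6 3.3
  endloop
 endfacet
 facet normal -0.267 0.157 0.951
  outer loop
   vertex 2.3 1.6 5.4
   vertex 2.6 0.9 5.6
   vertex 3.0 4.0 5.2
  endloop
 endfacet
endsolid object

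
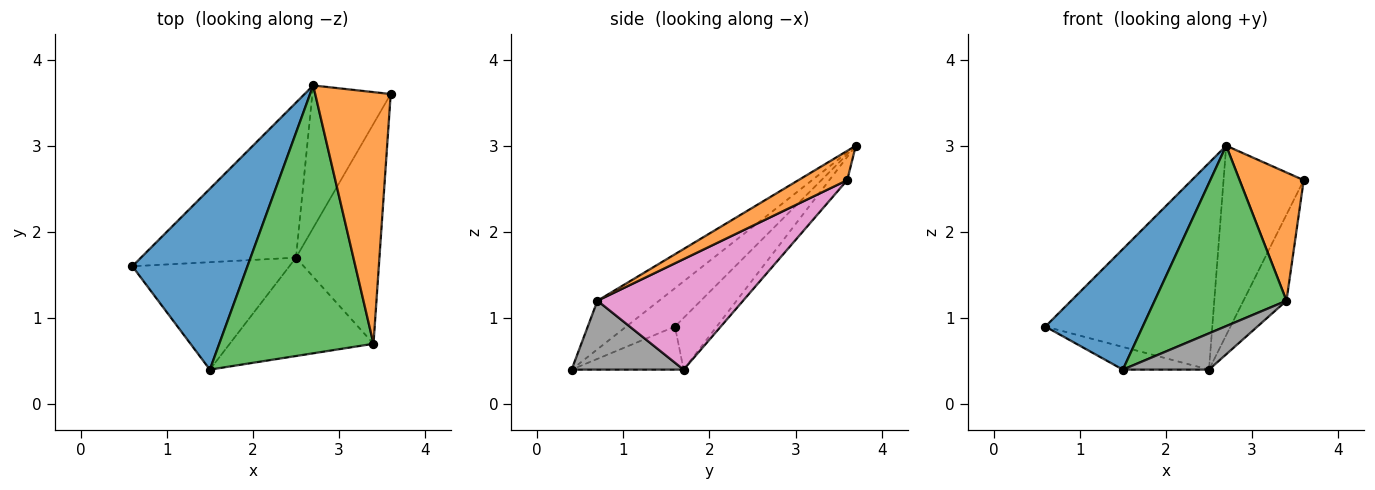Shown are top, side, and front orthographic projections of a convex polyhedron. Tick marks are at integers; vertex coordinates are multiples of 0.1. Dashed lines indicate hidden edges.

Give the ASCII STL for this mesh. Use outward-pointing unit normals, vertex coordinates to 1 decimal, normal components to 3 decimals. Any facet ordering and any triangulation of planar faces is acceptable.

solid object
 facet normal -0.267 -0.535 0.802
  outer loop
   vertex 2.7 3.7 3.0
   vertex 0.6 1.6 0.9
   vertex 1.5 0.4 0.4
  endloop
 endfacet
 facet normal 0.327 -0.429 0.842
  outer loop
   vertex 3.4 0.7 1.2
   vertex 3.6 3.6 2.6
   vertex 2.7 3.7 3.0
  endloop
 endfacet
 facet normal -0.253 -0.540 0.803
  outer loop
   vertex 3.4 0.7 1.2
   vertex 2.7 3.7 3.0
   vertex 1.5 0.4 0.4
  endloop
 endfacet
 facet normal -0.259 0.199 -0.945
  outer loop
   vertex 2.5 1.7 0.4
   vertex 1.5 0.4 0.4
   vertex 0.6 1.6 0.9
  endloop
 endfacet
 facet normal -0.196 0.784 -0.588
  outer loop
   vertex 2.5 1.7 0.4
   vertex 0.6 1.6 0.9
   vertex 2.7 3.7 3.0
  endloop
 endfacet
 facet normal -0.176 0.787 -0.592
  outer loop
   vertex 2.5 1.7 0.4
   vertex 2.7 3.7 3.0
   vertex 3.6 3.6 2.6
  endloop
 endfacet
 facet normal 0.777 0.230 -0.587
  outer loop
   vertex 2.5 1.7 0.4
   vertex 3.6 3.6 2.6
   vertex 3.4 0.7 1.2
  endloop
 endfacet
 facet normal 0.410 -0.315 -0.856
  outer loop
   vertex 2.5 1.7 0.4
   vertex 3.4 0.7 1.2
   vertex 1.5 0.4 0.4
  endloop
 endfacet
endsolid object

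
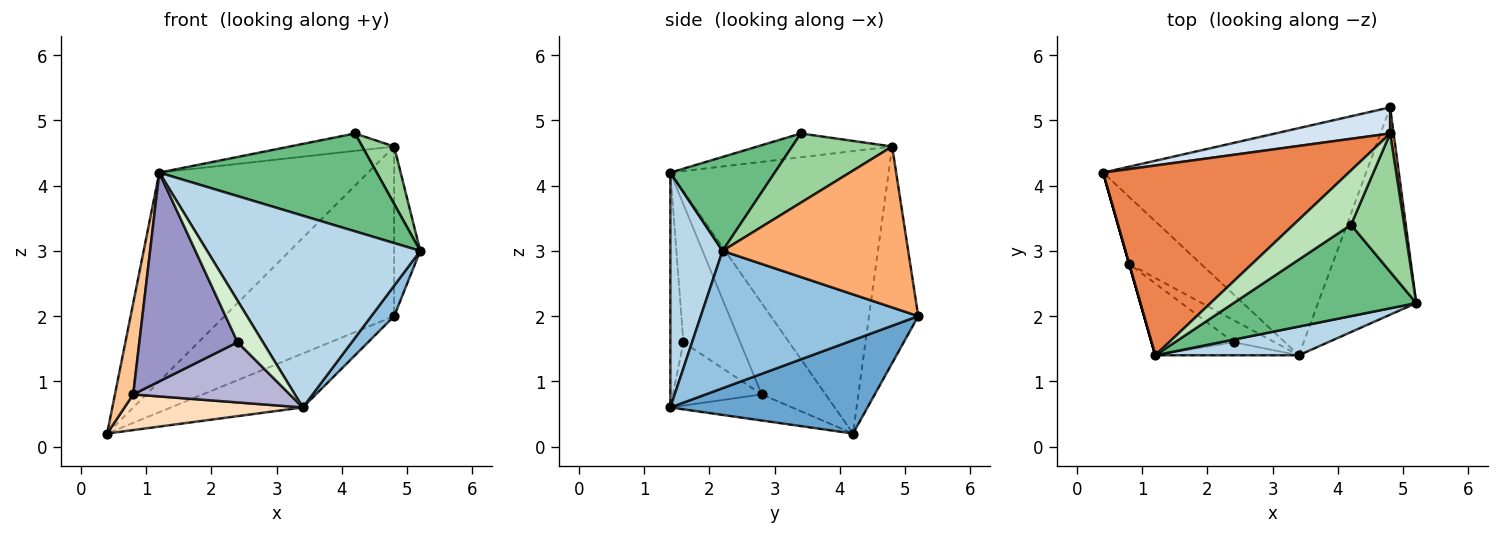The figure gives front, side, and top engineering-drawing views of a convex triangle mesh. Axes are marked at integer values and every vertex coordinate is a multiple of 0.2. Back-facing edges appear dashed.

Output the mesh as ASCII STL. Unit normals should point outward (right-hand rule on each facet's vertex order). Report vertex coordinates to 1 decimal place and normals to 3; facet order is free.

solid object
 facet normal 0.327 0.218 -0.920
  outer loop
   vertex 3.4 1.4 0.6
   vertex 0.4 4.2 0.2
   vertex 4.8 5.2 2.0
  endloop
 endfacet
 facet normal 0.811 -0.085 -0.580
  outer loop
   vertex 3.4 1.4 0.6
   vertex 4.8 5.2 2.0
   vertex 5.2 2.2 3.0
  endloop
 endfacet
 facet normal 0.235 -0.961 0.144
  outer loop
   vertex 3.4 1.4 0.6
   vertex 5.2 2.2 3.0
   vertex 1.2 1.4 4.2
  endloop
 endfacet
 facet normal -0.276 0.950 0.146
  outer loop
   vertex 4.8 4.8 4.6
   vertex 4.8 5.2 2.0
   vertex 0.4 4.2 0.2
  endloop
 endfacet
 facet normal -0.612 0.585 0.532
  outer loop
   vertex 4.8 4.8 4.6
   vertex 0.4 4.2 0.2
   vertex 1.2 1.4 4.2
  endloop
 endfacet
 facet normal 0.990 0.139 0.021
  outer loop
   vertex 4.8 4.8 4.6
   vertex 5.2 2.2 3.0
   vertex 4.8 5.2 2.0
  endloop
 endfacet
 facet normal -0.962 -0.275 0.000
  outer loop
   vertex 0.8 2.8 0.8
   vertex 1.2 1.4 4.2
   vertex 0.4 4.2 0.2
  endloop
 endfacet
 facet normal -0.306 -0.448 -0.840
  outer loop
   vertex 0.8 2.8 0.8
   vertex 0.4 4.2 0.2
   vertex 3.4 1.4 0.6
  endloop
 endfacet
 facet normal 0.331 -0.690 0.644
  outer loop
   vertex 4.2 3.4 4.8
   vertex 1.2 1.4 4.2
   vertex 5.2 2.2 3.0
  endloop
 endfacet
 facet normal 0.769 -0.245 0.591
  outer loop
   vertex 4.2 3.4 4.8
   vertex 5.2 2.2 3.0
   vertex 4.8 4.8 4.6
  endloop
 endfacet
 facet normal -0.366 0.284 0.886
  outer loop
   vertex 4.2 3.4 4.8
   vertex 4.8 4.8 4.6
   vertex 1.2 1.4 4.2
  endloop
 endfacet
 facet normal -0.440 -0.856 -0.269
  outer loop
   vertex 2.4 1.6 1.6
   vertex 3.4 1.4 0.6
   vertex 1.2 1.4 4.2
  endloop
 endfacet
 facet normal -0.480 -0.830 -0.285
  outer loop
   vertex 2.4 1.6 1.6
   vertex 1.2 1.4 4.2
   vertex 0.8 2.8 0.8
  endloop
 endfacet
 facet normal -0.470 -0.829 -0.304
  outer loop
   vertex 2.4 1.6 1.6
   vertex 0.8 2.8 0.8
   vertex 3.4 1.4 0.6
  endloop
 endfacet
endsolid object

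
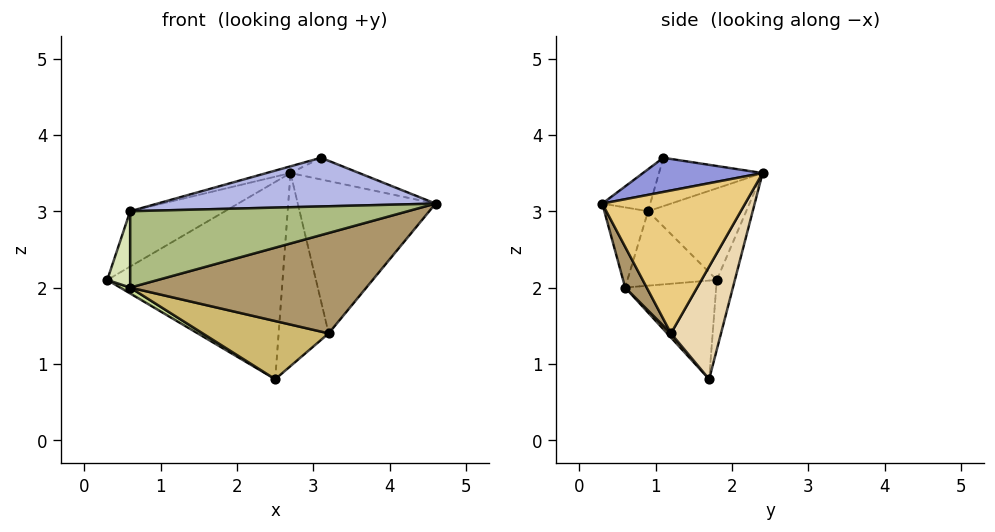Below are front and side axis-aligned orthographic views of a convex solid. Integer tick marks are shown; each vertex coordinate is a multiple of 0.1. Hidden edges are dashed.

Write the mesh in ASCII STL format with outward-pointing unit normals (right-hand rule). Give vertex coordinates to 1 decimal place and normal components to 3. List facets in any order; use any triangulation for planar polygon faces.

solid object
 facet normal -0.100 0.965 -0.243
  outer loop
   vertex 2.5 1.7 0.8
   vertex 0.3 1.8 2.1
   vertex 2.7 2.4 3.5
  endloop
 endfacet
 facet normal -0.525 0.508 0.683
  outer loop
   vertex 0.6 0.9 3.0
   vertex 2.7 2.4 3.5
   vertex 0.3 1.8 2.1
  endloop
 endfacet
 facet normal 0.480 0.276 0.833
  outer loop
   vertex 3.1 1.1 3.7
   vertex 4.6 0.3 3.1
   vertex 2.7 2.4 3.5
  endloop
 endfacet
 facet normal -0.127 -0.737 0.664
  outer loop
   vertex 3.1 1.1 3.7
   vertex 0.6 0.9 3.0
   vertex 4.6 0.3 3.1
  endloop
 endfacet
 facet normal -0.274 0.063 0.960
  outer loop
   vertex 3.1 1.1 3.7
   vertex 2.7 2.4 3.5
   vertex 0.6 0.9 3.0
  endloop
 endfacet
 facet normal -0.149 -0.947 0.284
  outer loop
   vertex 0.6 0.6 2.0
   vertex 4.6 0.3 3.1
   vertex 0.6 0.9 3.0
  endloop
 endfacet
 facet normal -0.510 -0.056 -0.858
  outer loop
   vertex 0.6 0.6 2.0
   vertex 0.3 1.8 2.1
   vertex 2.5 1.7 0.8
  endloop
 endfacet
 facet normal -0.966 -0.248 0.074
  outer loop
   vertex 0.6 0.6 2.0
   vertex 0.6 0.9 3.0
   vertex 0.3 1.8 2.1
  endloop
 endfacet
 facet normal 0.078 -0.853 -0.516
  outer loop
   vertex 3.2 1.2 1.4
   vertex 4.6 0.3 3.1
   vertex 0.6 0.6 2.0
  endloop
 endfacet
 facet normal 0.023 -0.755 -0.656
  outer loop
   vertex 3.2 1.2 1.4
   vertex 0.6 0.6 2.0
   vertex 2.5 1.7 0.8
  endloop
 endfacet
 facet normal 0.702 0.677 -0.220
  outer loop
   vertex 3.2 1.2 1.4
   vertex 2.7 2.4 3.5
   vertex 4.6 0.3 3.1
  endloop
 endfacet
 facet normal 0.688 0.688 -0.229
  outer loop
   vertex 3.2 1.2 1.4
   vertex 2.5 1.7 0.8
   vertex 2.7 2.4 3.5
  endloop
 endfacet
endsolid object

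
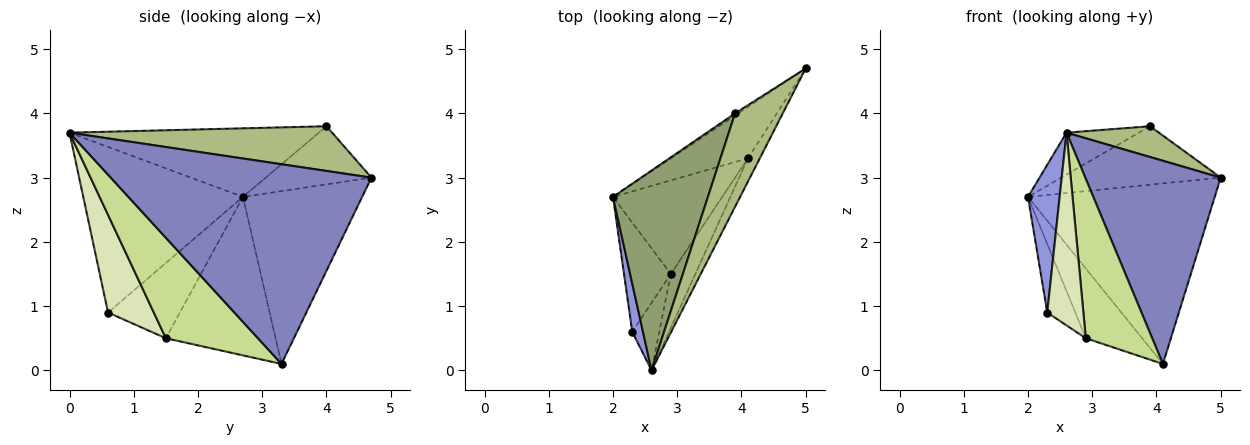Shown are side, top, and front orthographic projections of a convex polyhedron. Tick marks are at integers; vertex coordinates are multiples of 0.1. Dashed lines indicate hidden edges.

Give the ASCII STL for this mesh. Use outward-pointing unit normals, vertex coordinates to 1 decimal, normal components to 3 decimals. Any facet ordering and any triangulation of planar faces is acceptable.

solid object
 facet normal -0.523 0.820 -0.233
  outer loop
   vertex 4.1 3.3 0.1
   vertex 2.0 2.7 2.7
   vertex 5.0 4.7 3.0
  endloop
 endfacet
 facet normal 0.886 -0.460 -0.053
  outer loop
   vertex 4.1 3.3 0.1
   vertex 5.0 4.7 3.0
   vertex 2.6 0.0 3.7
  endloop
 endfacet
 facet normal -0.979 -0.194 0.063
  outer loop
   vertex 2.3 0.6 0.9
   vertex 2.6 0.0 3.7
   vertex 2.0 2.7 2.7
  endloop
 endfacet
 facet normal -0.552 0.833 -0.031
  outer loop
   vertex 3.9 4.0 3.8
   vertex 5.0 4.7 3.0
   vertex 2.0 2.7 2.7
  endloop
 endfacet
 facet normal -0.577 0.168 0.799
  outer loop
   vertex 3.9 4.0 3.8
   vertex 2.0 2.7 2.7
   vertex 2.6 0.0 3.7
  endloop
 endfacet
 facet normal 0.665 -0.234 0.710
  outer loop
   vertex 3.9 4.0 3.8
   vertex 2.6 0.0 3.7
   vertex 5.0 4.7 3.0
  endloop
 endfacet
 facet normal 0.796 -0.574 -0.194
  outer loop
   vertex 2.9 1.5 0.5
   vertex 4.1 3.3 0.1
   vertex 2.6 0.0 3.7
  endloop
 endfacet
 facet normal 0.767 -0.606 -0.212
  outer loop
   vertex 2.9 1.5 0.5
   vertex 2.6 0.0 3.7
   vertex 2.3 0.6 0.9
  endloop
 endfacet
 facet normal -0.758 0.389 -0.523
  outer loop
   vertex 2.9 1.5 0.5
   vertex 2.0 2.7 2.7
   vertex 4.1 3.3 0.1
  endloop
 endfacet
 facet normal -0.806 0.315 -0.501
  outer loop
   vertex 2.9 1.5 0.5
   vertex 2.3 0.6 0.9
   vertex 2.0 2.7 2.7
  endloop
 endfacet
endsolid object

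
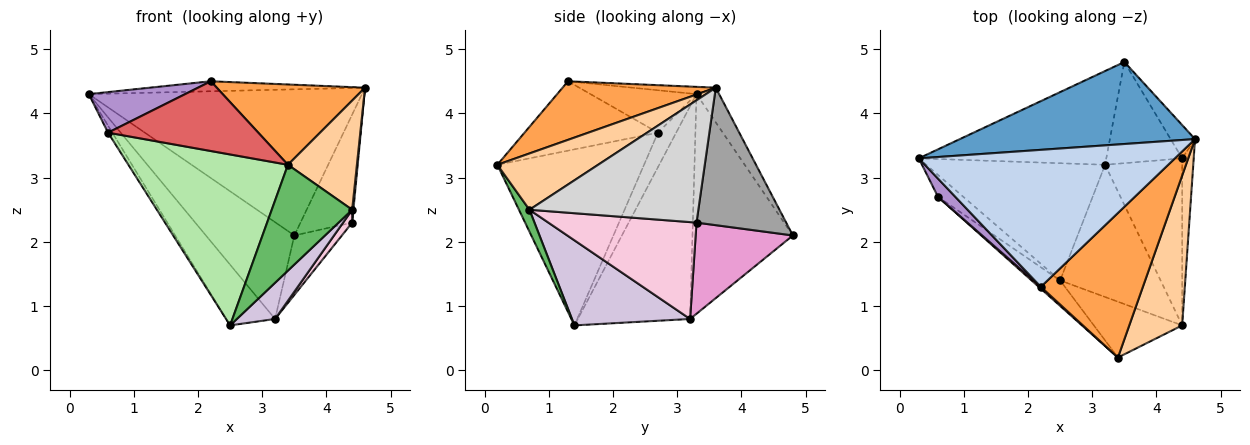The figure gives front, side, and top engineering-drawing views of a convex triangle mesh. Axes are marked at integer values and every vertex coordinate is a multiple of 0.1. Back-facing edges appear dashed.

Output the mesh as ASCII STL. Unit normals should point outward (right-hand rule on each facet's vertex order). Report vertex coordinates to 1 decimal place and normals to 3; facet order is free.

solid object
 facet normal -0.072 0.870 0.488
  outer loop
   vertex 3.5 4.8 2.1
   vertex 0.3 3.3 4.3
   vertex 4.6 3.6 4.4
  endloop
 endfacet
 facet normal -0.028 0.073 0.997
  outer loop
   vertex 2.2 1.3 4.5
   vertex 4.6 3.6 4.4
   vertex 0.3 3.3 4.3
  endloop
 endfacet
 facet normal 0.449 -0.434 0.781
  outer loop
   vertex 2.2 1.3 4.5
   vertex 3.4 0.2 3.2
   vertex 4.6 3.6 4.4
  endloop
 endfacet
 facet normal 0.652 -0.446 0.613
  outer loop
   vertex 4.4 0.7 2.5
   vertex 4.6 3.6 4.4
   vertex 3.4 0.2 3.2
  endloop
 endfacet
 facet normal 0.115 -0.879 -0.463
  outer loop
   vertex 4.4 0.7 2.5
   vertex 3.4 0.2 3.2
   vertex 2.5 1.4 0.7
  endloop
 endfacet
 facet normal -0.673 -0.732 -0.109
  outer loop
   vertex 0.6 2.7 3.7
   vertex 2.5 1.4 0.7
   vertex 3.4 0.2 3.2
  endloop
 endfacet
 facet normal -0.664 -0.748 0.020
  outer loop
   vertex 0.6 2.7 3.7
   vertex 3.4 0.2 3.2
   vertex 2.2 1.3 4.5
  endloop
 endfacet
 facet normal -0.792 0.186 -0.582
  outer loop
   vertex 0.6 2.7 3.7
   vertex 0.3 3.3 4.3
   vertex 2.5 1.4 0.7
  endloop
 endfacet
 facet normal -0.708 -0.644 0.290
  outer loop
   vertex 0.6 2.7 3.7
   vertex 2.2 1.3 4.5
   vertex 0.3 3.3 4.3
  endloop
 endfacet
 facet normal 0.632 -0.204 -0.747
  outer loop
   vertex 3.2 3.2 0.8
   vertex 4.4 0.7 2.5
   vertex 2.5 1.4 0.7
  endloop
 endfacet
 facet normal -0.726 0.316 -0.611
  outer loop
   vertex 3.2 3.2 0.8
   vertex 2.5 1.4 0.7
   vertex 0.3 3.3 4.3
  endloop
 endfacet
 facet normal -0.632 0.557 -0.539
  outer loop
   vertex 3.2 3.2 0.8
   vertex 0.3 3.3 4.3
   vertex 3.5 4.8 2.1
  endloop
 endfacet
 facet normal 0.719 0.352 -0.599
  outer loop
   vertex 4.4 3.3 2.3
   vertex 3.2 3.2 0.8
   vertex 3.5 4.8 2.1
  endloop
 endfacet
 facet normal 0.782 -0.048 -0.622
  outer loop
   vertex 4.4 3.3 2.3
   vertex 4.4 0.7 2.5
   vertex 3.2 3.2 0.8
  endloop
 endfacet
 facet normal 0.856 0.494 -0.152
  outer loop
   vertex 4.4 3.3 2.3
   vertex 3.5 4.8 2.1
   vertex 4.6 3.6 4.4
  endloop
 endfacet
 facet normal 0.996 -0.007 -0.094
  outer loop
   vertex 4.4 3.3 2.3
   vertex 4.6 3.6 4.4
   vertex 4.4 0.7 2.5
  endloop
 endfacet
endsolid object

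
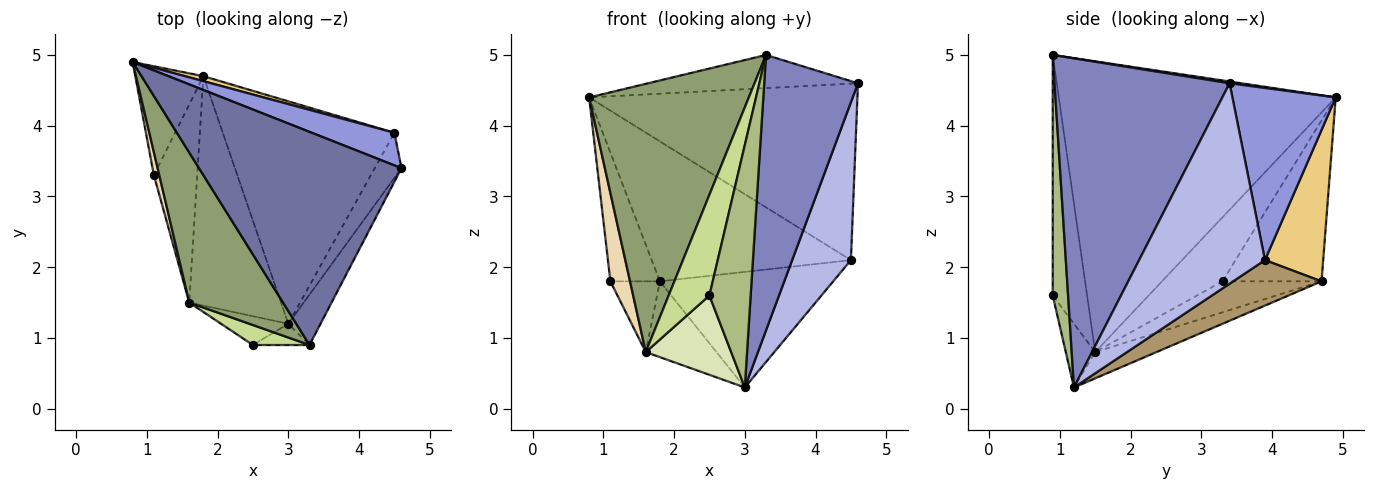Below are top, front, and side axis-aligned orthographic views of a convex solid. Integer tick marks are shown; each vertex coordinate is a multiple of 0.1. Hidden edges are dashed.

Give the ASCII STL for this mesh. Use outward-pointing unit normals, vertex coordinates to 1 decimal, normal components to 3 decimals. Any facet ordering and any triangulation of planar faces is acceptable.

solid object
 facet normal 0.009 0.154 0.988
  outer loop
   vertex 3.3 0.9 5.0
   vertex 4.6 3.4 4.6
   vertex 0.8 4.9 4.4
  endloop
 endfacet
 facet normal 0.878 -0.470 -0.086
  outer loop
   vertex 3.0 1.2 0.3
   vertex 4.6 3.4 4.6
   vertex 3.3 0.9 5.0
  endloop
 endfacet
 facet normal 0.354 0.920 0.170
  outer loop
   vertex 4.5 3.9 2.1
   vertex 0.8 4.9 4.4
   vertex 4.6 3.4 4.6
  endloop
 endfacet
 facet normal 0.900 -0.420 -0.120
  outer loop
   vertex 4.5 3.9 2.1
   vertex 4.6 3.4 4.6
   vertex 3.0 1.2 0.3
  endloop
 endfacet
 facet normal -0.834 -0.481 0.269
  outer loop
   vertex 1.6 1.5 0.8
   vertex 3.3 0.9 5.0
   vertex 0.8 4.9 4.4
  endloop
 endfacet
 facet normal 0.348 -0.934 -0.082
  outer loop
   vertex 2.5 0.9 1.6
   vertex 3.0 1.2 0.3
   vertex 3.3 0.9 5.0
  endloop
 endfacet
 facet normal -0.637 -0.756 0.150
  outer loop
   vertex 2.5 0.9 1.6
   vertex 3.3 0.9 5.0
   vertex 1.6 1.5 0.8
  endloop
 endfacet
 facet normal -0.308 -0.894 -0.325
  outer loop
   vertex 2.5 0.9 1.6
   vertex 1.6 1.5 0.8
   vertex 3.0 1.2 0.3
  endloop
 endfacet
 facet normal 0.229 0.449 -0.864
  outer loop
   vertex 1.8 4.7 1.8
   vertex 4.5 3.9 2.1
   vertex 3.0 1.2 0.3
  endloop
 endfacet
 facet normal -0.262 0.303 -0.916
  outer loop
   vertex 1.8 4.7 1.8
   vertex 3.0 1.2 0.3
   vertex 1.6 1.5 0.8
  endloop
 endfacet
 facet normal 0.280 0.959 0.034
  outer loop
   vertex 1.8 4.7 1.8
   vertex 0.8 4.9 4.4
   vertex 4.5 3.9 2.1
  endloop
 endfacet
 facet normal -0.948 -0.308 0.080
  outer loop
   vertex 1.1 3.3 1.8
   vertex 1.6 1.5 0.8
   vertex 0.8 4.9 4.4
  endloop
 endfacet
 facet normal -0.837 0.418 -0.354
  outer loop
   vertex 1.1 3.3 1.8
   vertex 0.8 4.9 4.4
   vertex 1.8 4.7 1.8
  endloop
 endfacet
 facet normal -0.558 0.279 -0.781
  outer loop
   vertex 1.1 3.3 1.8
   vertex 1.8 4.7 1.8
   vertex 1.6 1.5 0.8
  endloop
 endfacet
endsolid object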